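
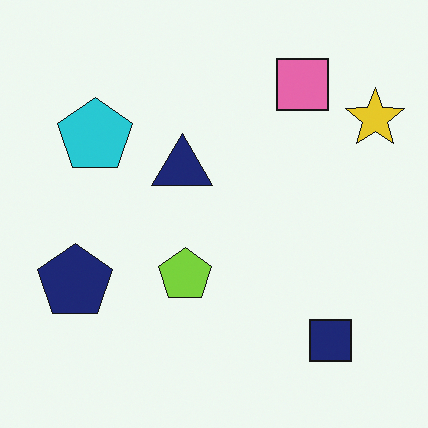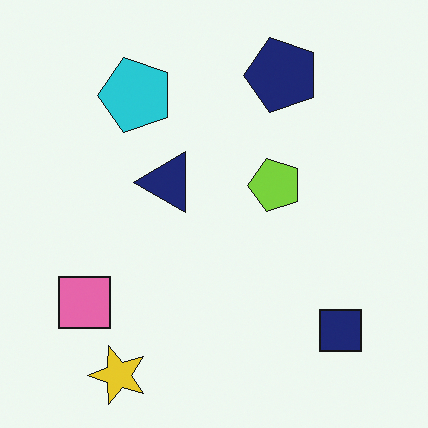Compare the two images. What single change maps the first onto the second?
Transposed (reflected across the top-left ↔ bottom-right diagonal).

Shapes have swapped their row and column positions — what was in the top-right is now in the bottom-left — a diagonal reflection.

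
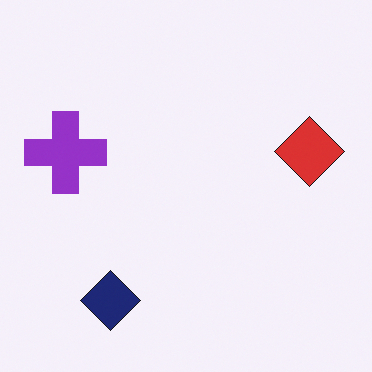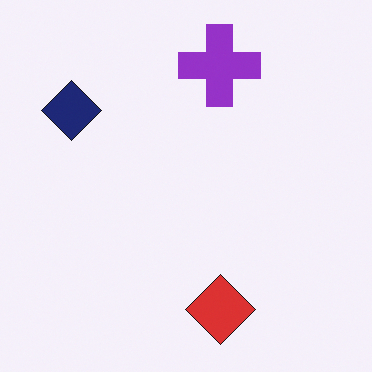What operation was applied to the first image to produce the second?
The second image is the first rotated 90° clockwise.

The navy diamond sits in the bottom-left of the first image and the top-left of the second — consistent with a whole-image 90° clockwise rotation.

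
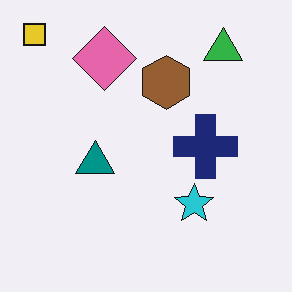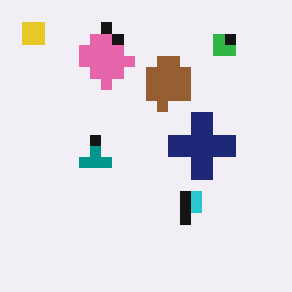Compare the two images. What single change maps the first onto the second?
The transformation is: heavily pixelated into large blocks.

Shapes are reduced to large square blocks; fine edges and outlines are lost — a downscale-then-upscale (mosaic) effect.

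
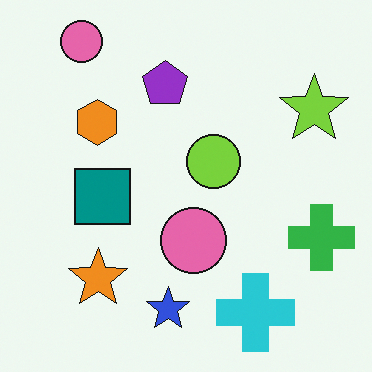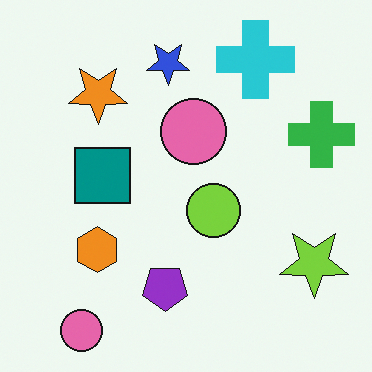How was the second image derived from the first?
This is the original image flipped vertically (top ↔ bottom).

The cyan cross is in the bottom-right of the first image and the top-right of the second — shapes on opposite sides of the horizontal midline have swapped in a mirror flip.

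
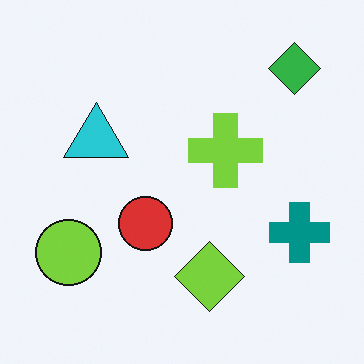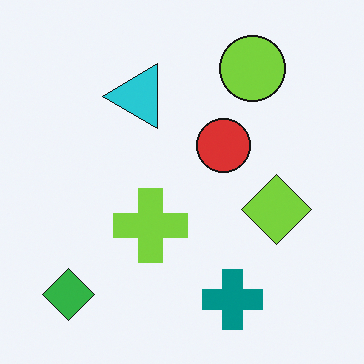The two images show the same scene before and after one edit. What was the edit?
Transposed (reflected across the top-left ↔ bottom-right diagonal).

Shapes have swapped their row and column positions — what was in the top-right is now in the bottom-left — a diagonal reflection.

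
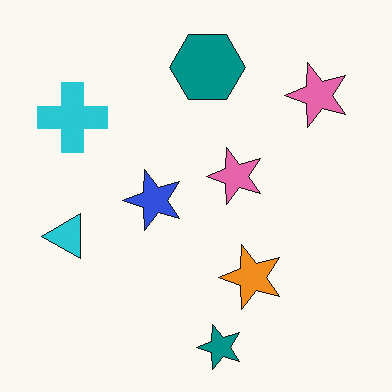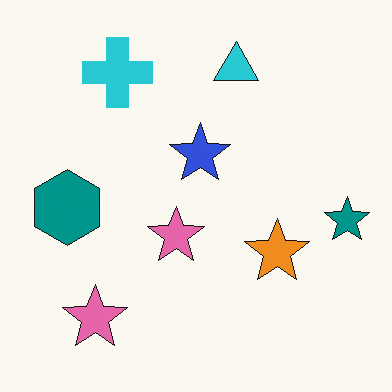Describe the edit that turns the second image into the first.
Transposed (reflected across the top-left ↔ bottom-right diagonal).

Shapes have swapped their row and column positions — what was in the top-right is now in the bottom-left — a diagonal reflection.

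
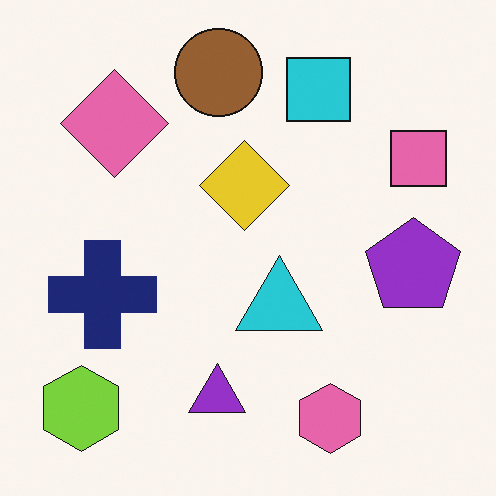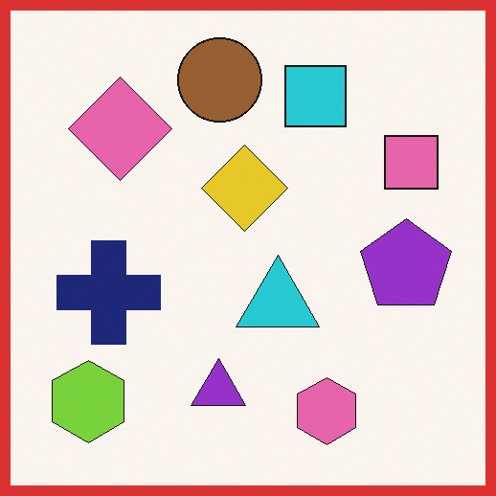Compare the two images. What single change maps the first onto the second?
The second image is the first framed with a red border.

A solid red frame runs around the edge of the second image, with the content slightly shrunk inside it.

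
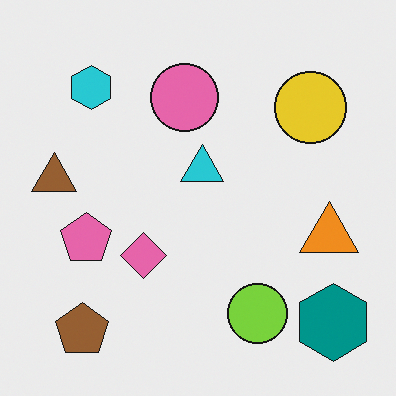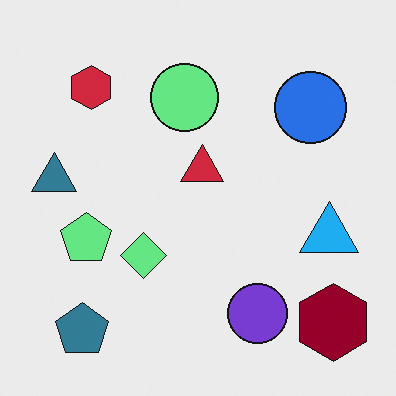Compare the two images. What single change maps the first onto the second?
It was hue-shifted by a large amount.

Every shape's color has rotated by the same amount around the hue wheel — a uniform hue shift.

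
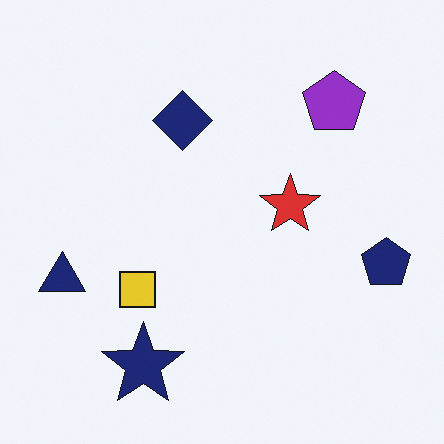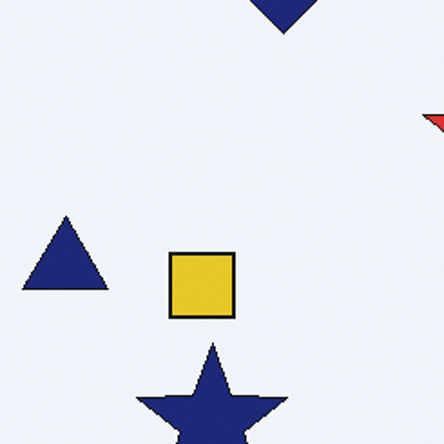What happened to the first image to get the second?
The image was cropped tightly and scaled back up.

The visible shapes are larger and the field of view is narrower; shapes near the original edges may be partly or wholly outside the frame — a crop-and-rescale.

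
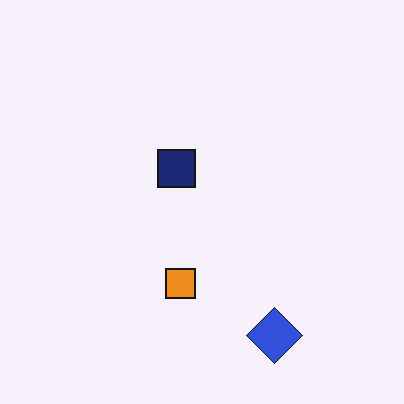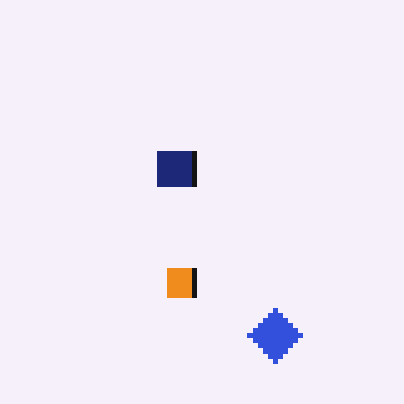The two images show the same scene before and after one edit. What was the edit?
This is the original image mildly pixelated.

Shapes are reduced to large square blocks; fine edges and outlines are lost — a downscale-then-upscale (mosaic) effect.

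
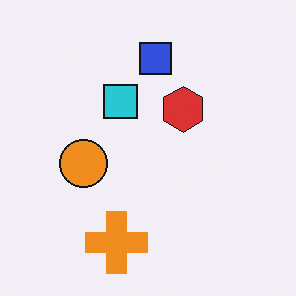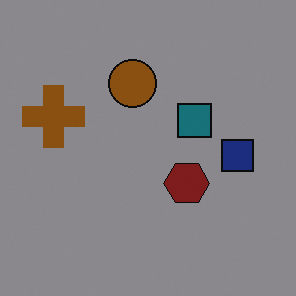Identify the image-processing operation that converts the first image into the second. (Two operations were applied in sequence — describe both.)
The transformation is: rotated 90° clockwise, then darkened a lot.

The orange cross sits in the bottom of the first image and the left of the second — consistent with a whole-image 90° clockwise rotation. Every pixel — background and shapes alike — is uniformly darkened.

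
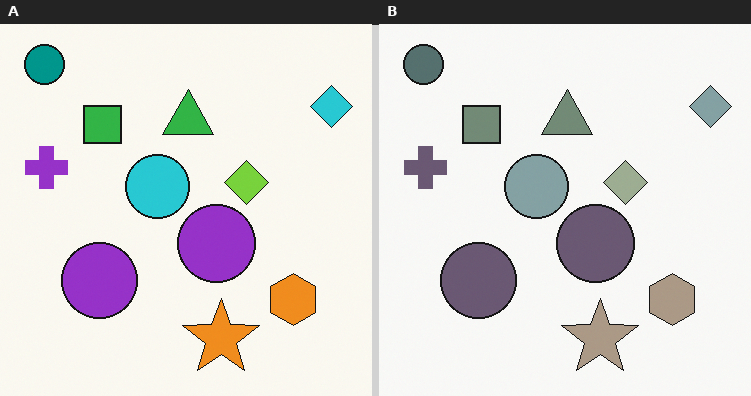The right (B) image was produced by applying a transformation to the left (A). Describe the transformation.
The transformation is: made much more muted (saturation change).

All colors are more muted and greyish — a global saturation change.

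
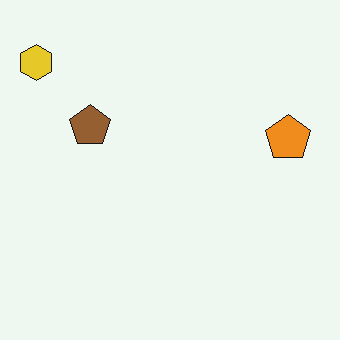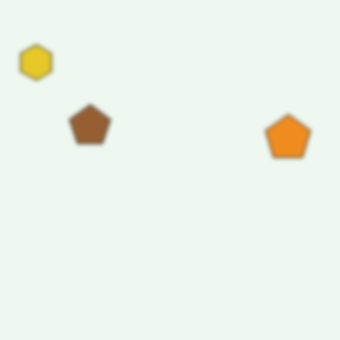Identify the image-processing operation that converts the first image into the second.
It was slightly softened.

Shape edges and outlines are uniformly softened across the whole image.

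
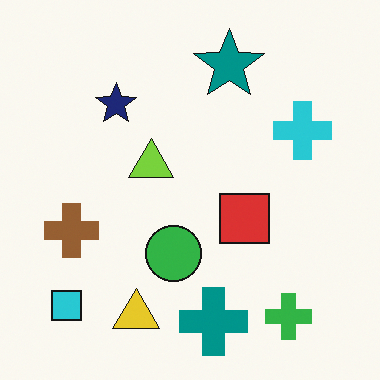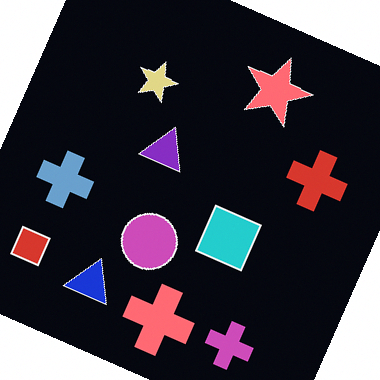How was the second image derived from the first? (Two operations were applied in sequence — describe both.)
It was rotated clockwise by a clearly visible amount, then color-inverted (negative).

Every shape is tilted by the same angle and the image corners show triangular fill wedges — a whole-image rotation by a non-right angle. The light background has become dark and every shape's color is its complement — a photographic negative.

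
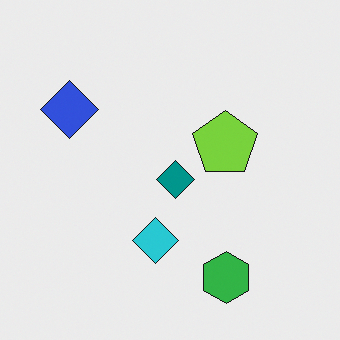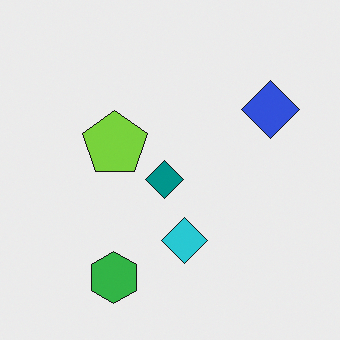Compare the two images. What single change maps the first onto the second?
This is the original image flipped horizontally (left ↔ right).

The blue diamond is in the top-left of the first image and the top-right of the second — shapes on opposite sides of the vertical midline have swapped in a mirror flip.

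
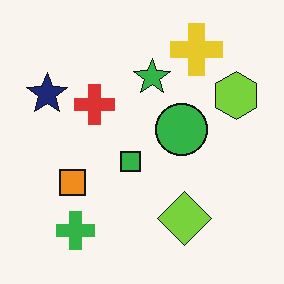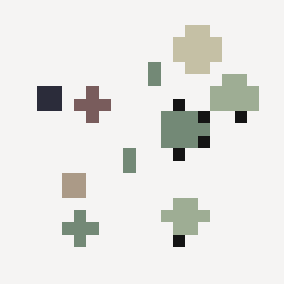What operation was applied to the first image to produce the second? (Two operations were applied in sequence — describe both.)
The transformation is: coarsely pixelated, then heavily desaturated.

Shapes are reduced to large square blocks; fine edges and outlines are lost — a downscale-then-upscale (mosaic) effect. All colors are more muted and greyish — a global saturation change.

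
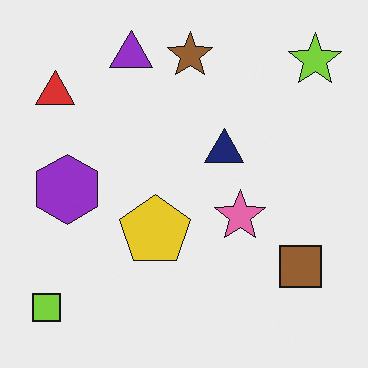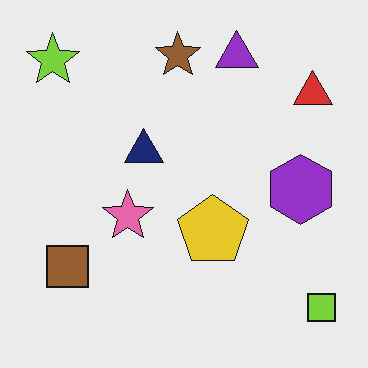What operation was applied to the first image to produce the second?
The image was flipped horizontally (left ↔ right).

The lime square is in the bottom-left of the first image and the bottom-right of the second — shapes on opposite sides of the vertical midline have swapped in a mirror flip.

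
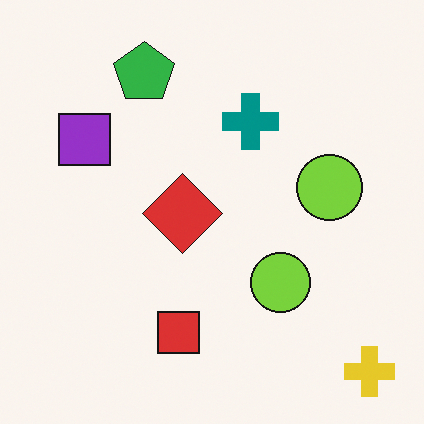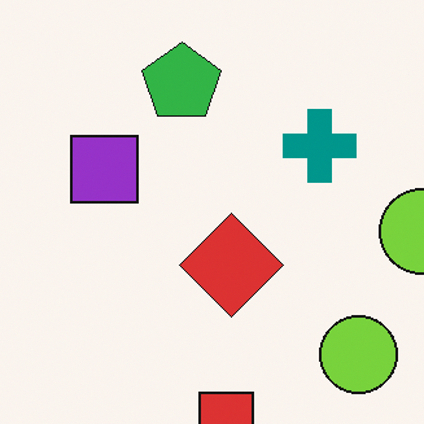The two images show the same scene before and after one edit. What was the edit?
The transformation is: cropped to a modestly smaller region and rescaled.

The visible shapes are larger and the field of view is narrower; shapes near the original edges may be partly or wholly outside the frame — a crop-and-rescale.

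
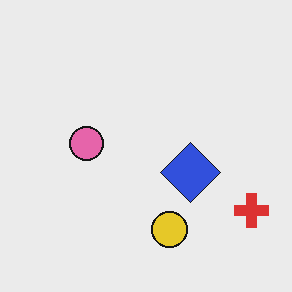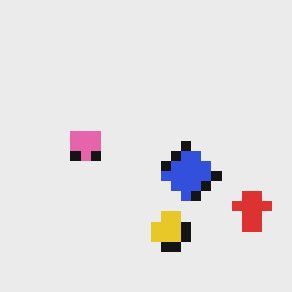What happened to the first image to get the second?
Coarsely pixelated.

Shapes are reduced to large square blocks; fine edges and outlines are lost — a downscale-then-upscale (mosaic) effect.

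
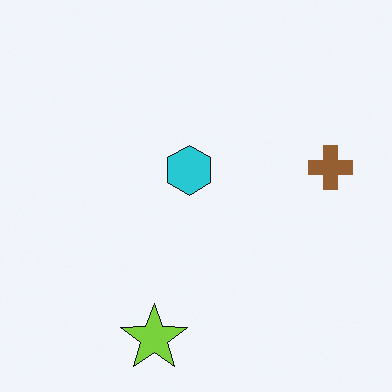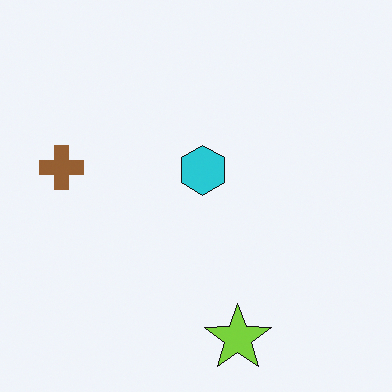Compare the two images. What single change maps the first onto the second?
The transformation is: flipped horizontally (left ↔ right).

The brown cross is in the right of the first image and the left of the second — shapes on opposite sides of the vertical midline have swapped in a mirror flip.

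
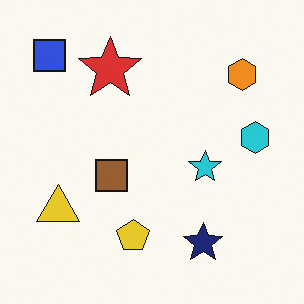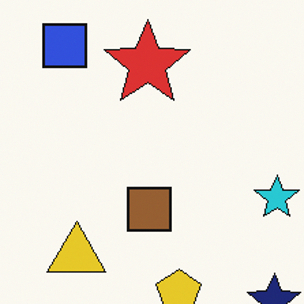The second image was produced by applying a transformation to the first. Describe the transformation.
The image was cropped to a modestly smaller region and rescaled.

The visible shapes are larger and the field of view is narrower; shapes near the original edges may be partly or wholly outside the frame — a crop-and-rescale.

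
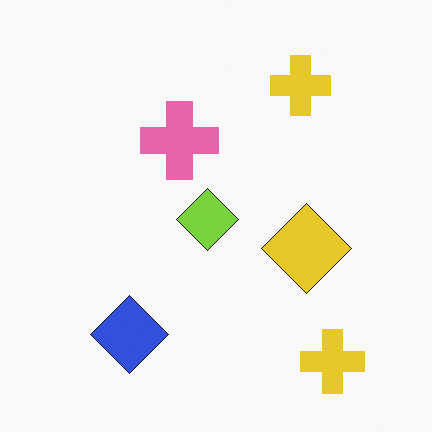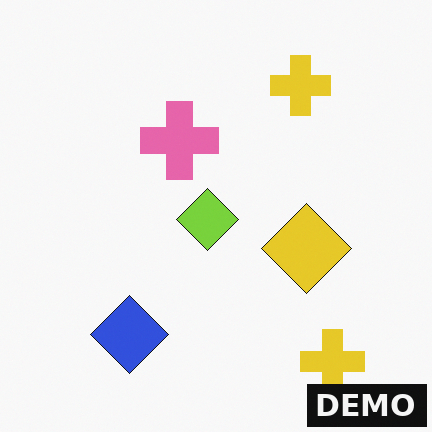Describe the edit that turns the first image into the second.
This is the original image watermarked with the text "DEMO" in the lower-right corner.

A dark label reading "DEMO" appears in the lower-right corner.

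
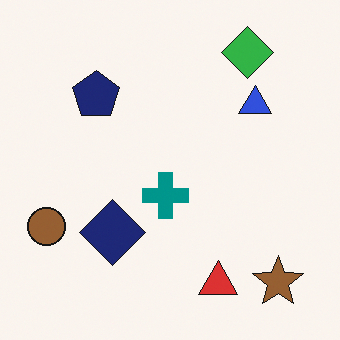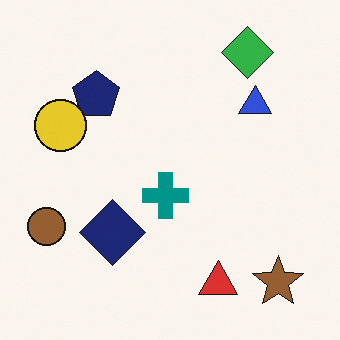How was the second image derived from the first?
The second image is the first overlaid with an additional yellow circle.

A yellow circle appears in the second image that is absent from the first.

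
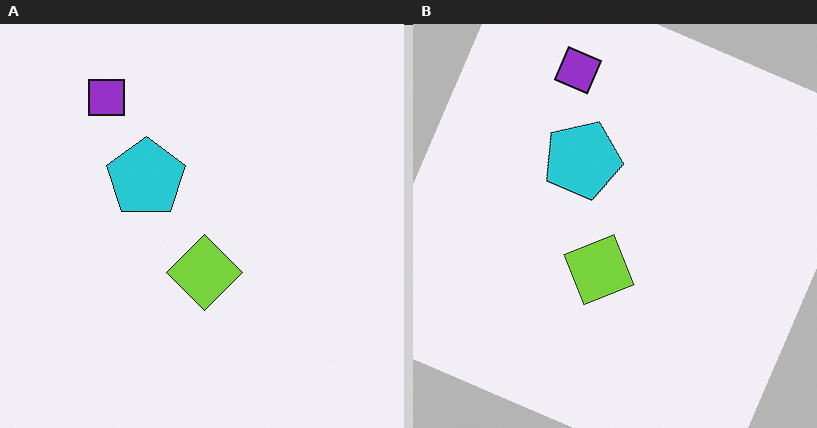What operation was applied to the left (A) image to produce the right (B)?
The transformation is: rotated clockwise by a clearly visible amount.

Every shape is tilted by the same angle and the image corners show triangular fill wedges — a whole-image rotation by a non-right angle.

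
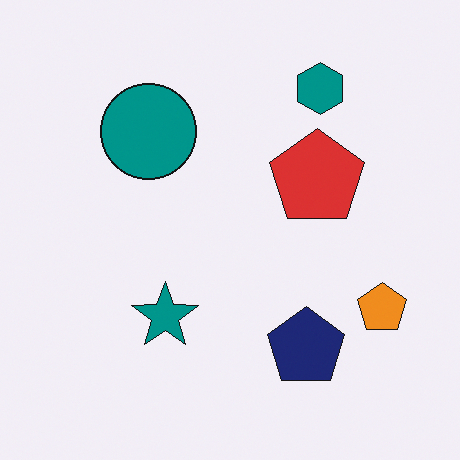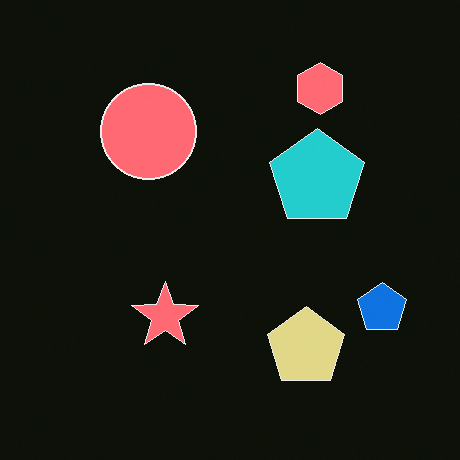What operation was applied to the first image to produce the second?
It was color-inverted (negative).

The light background has become dark and every shape's color is its complement — a photographic negative.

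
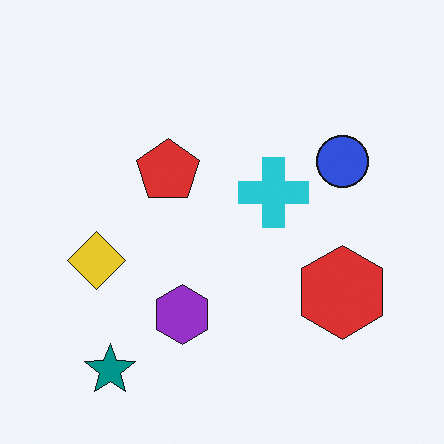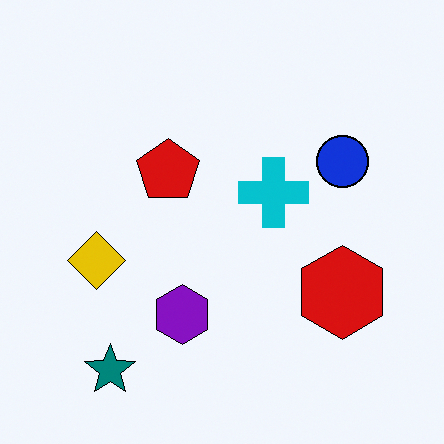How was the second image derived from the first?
Given slightly increased contrast.

Tones are pushed away from mid-grey across the whole image — a global contrast change.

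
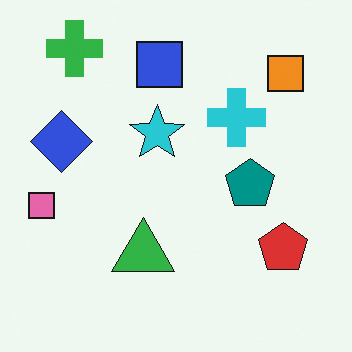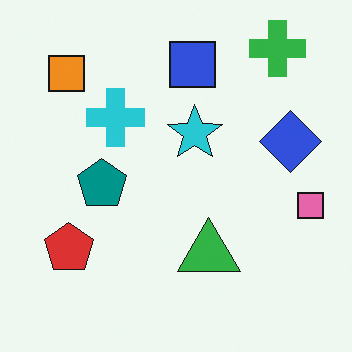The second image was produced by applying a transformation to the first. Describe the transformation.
The transformation is: flipped horizontally (left ↔ right).

The pink square is in the left of the first image and the right of the second — shapes on opposite sides of the vertical midline have swapped in a mirror flip.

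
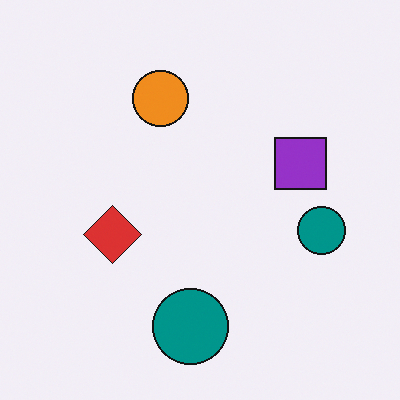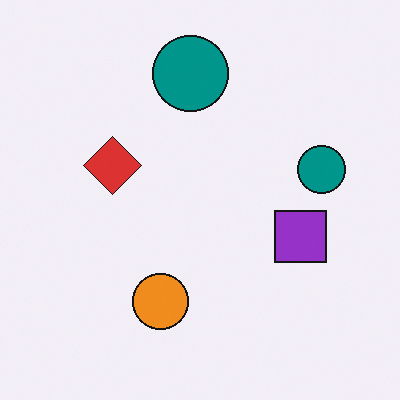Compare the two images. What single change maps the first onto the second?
The image was flipped vertically (top ↔ bottom).

The orange circle is in the top of the first image and the bottom of the second — shapes on opposite sides of the horizontal midline have swapped in a mirror flip.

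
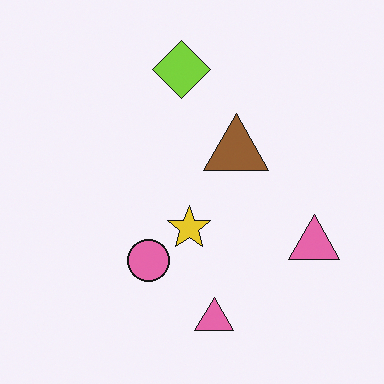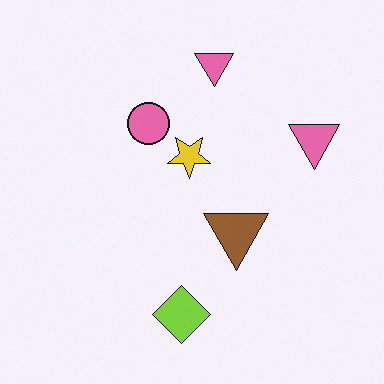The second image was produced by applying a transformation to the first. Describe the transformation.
This is the original image flipped vertically (top ↔ bottom).

The lime diamond is in the top of the first image and the bottom of the second — shapes on opposite sides of the horizontal midline have swapped in a mirror flip.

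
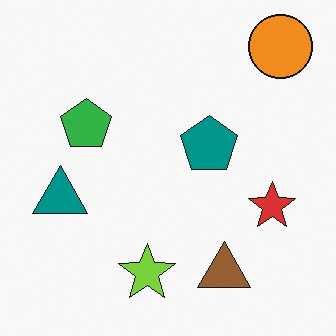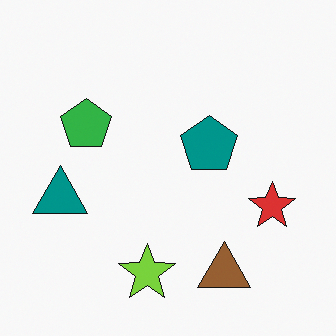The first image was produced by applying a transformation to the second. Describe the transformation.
The first image is the second overlaid with an additional orange circle.

An orange circle appears in the first image that is absent from the second.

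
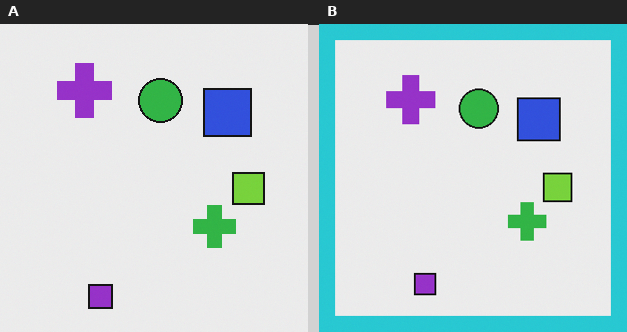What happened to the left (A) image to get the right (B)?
It was framed with a cyan border.

A solid cyan frame runs around the edge of the right (B) image, with the content slightly shrunk inside it.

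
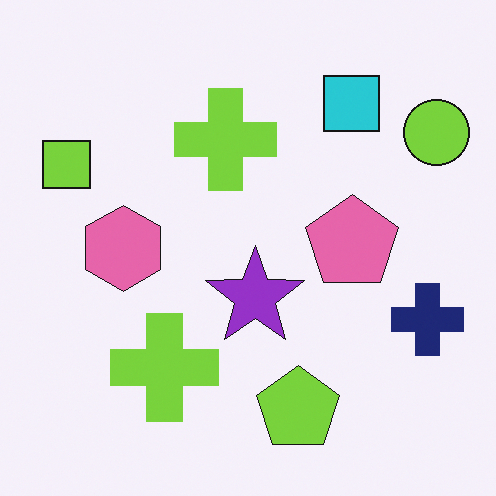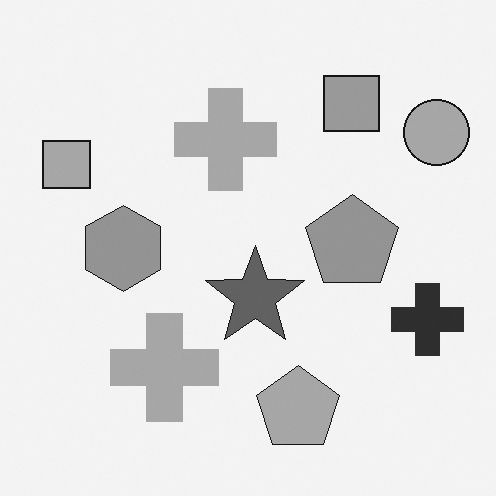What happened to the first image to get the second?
The second image is the first converted to grayscale.

All color is removed — every shape is now a shade of grey.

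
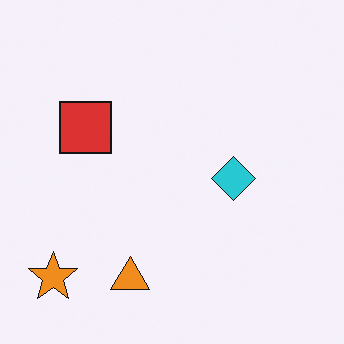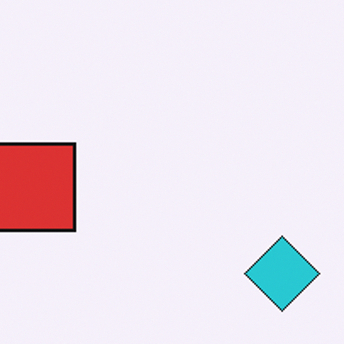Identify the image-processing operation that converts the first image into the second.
It was cropped to a noticeably smaller region and rescaled.

The visible shapes are larger and the field of view is narrower; shapes near the original edges may be partly or wholly outside the frame — a crop-and-rescale.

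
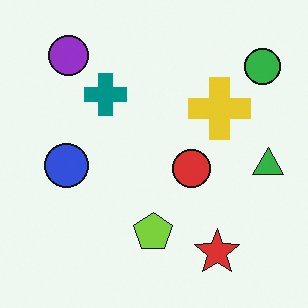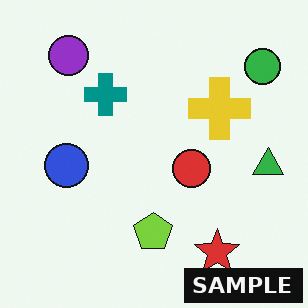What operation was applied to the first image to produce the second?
The second image is the first watermarked with the text "SAMPLE" in the lower-right corner.

A dark label reading "SAMPLE" appears in the lower-right corner.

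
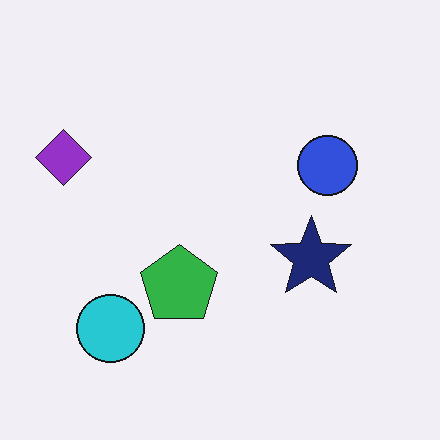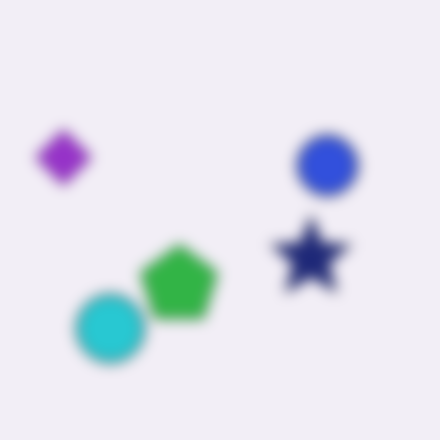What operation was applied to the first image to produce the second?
Strongly gaussian-blurred.

Shape edges and outlines are uniformly softened across the whole image.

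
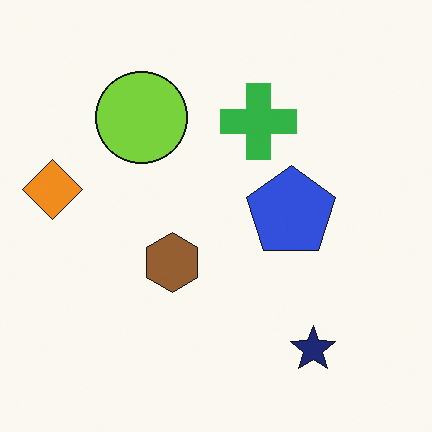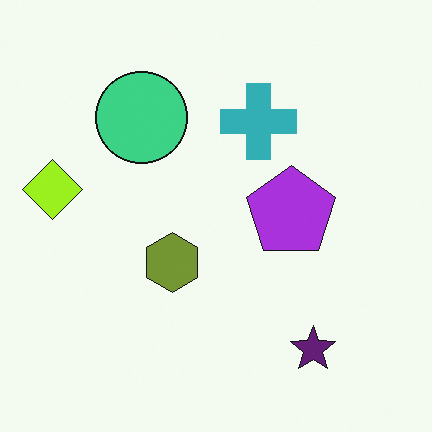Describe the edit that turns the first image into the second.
It was hue-shifted slightly.

Every shape's color has rotated by the same amount around the hue wheel — a uniform hue shift.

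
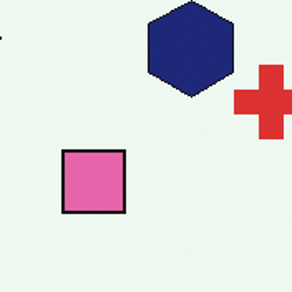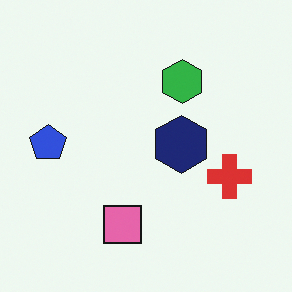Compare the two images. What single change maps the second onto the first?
The transformation is: cropped tightly and scaled back up.

The visible shapes are larger and the field of view is narrower; shapes near the original edges may be partly or wholly outside the frame — a crop-and-rescale.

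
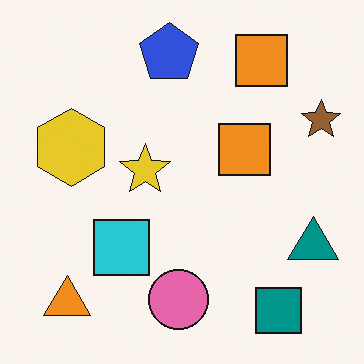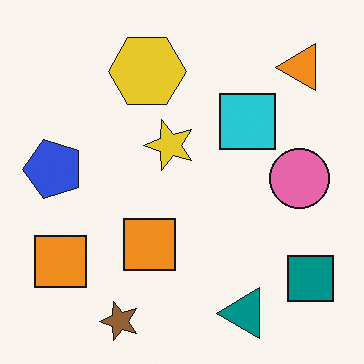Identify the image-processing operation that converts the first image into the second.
The image was transposed (reflected across the top-left ↔ bottom-right diagonal).

Shapes have swapped their row and column positions — what was in the top-right is now in the bottom-left — a diagonal reflection.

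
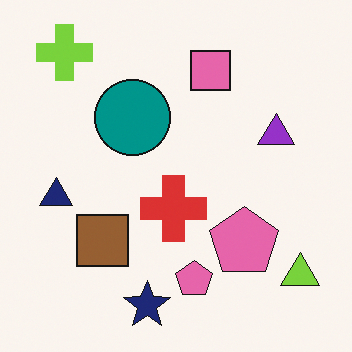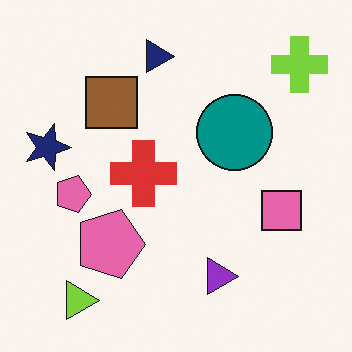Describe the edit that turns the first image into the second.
The second image is the first rotated 90° clockwise.

The lime cross sits in the top-left of the first image and the top-right of the second — consistent with a whole-image 90° clockwise rotation.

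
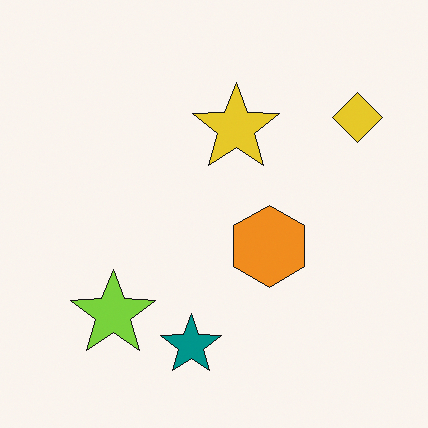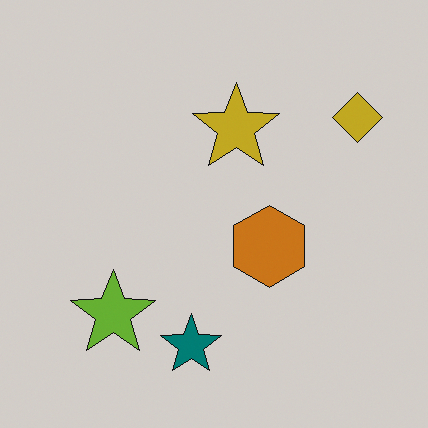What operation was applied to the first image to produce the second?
This is the original image darkened a little.

Every pixel — background and shapes alike — is uniformly darkened.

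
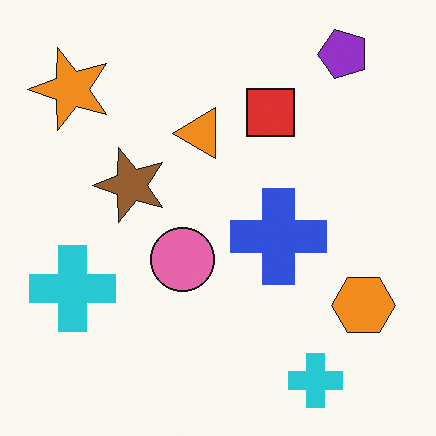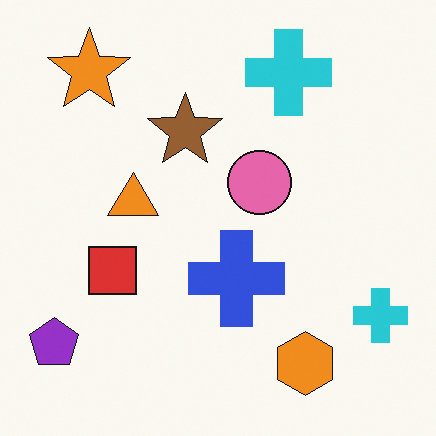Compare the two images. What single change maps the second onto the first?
It was transposed (reflected across the top-left ↔ bottom-right diagonal).

Shapes have swapped their row and column positions — what was in the top-right is now in the bottom-left — a diagonal reflection.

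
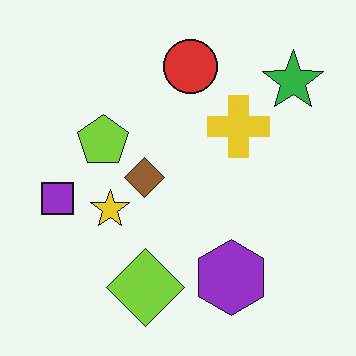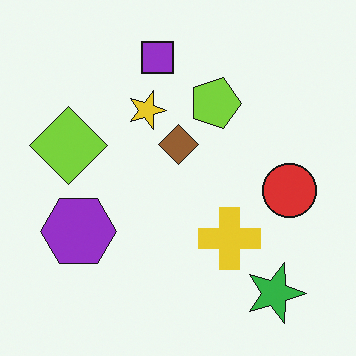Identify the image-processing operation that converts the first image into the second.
It was rotated 90° clockwise.

The green star sits in the top-right of the first image and the bottom-right of the second — consistent with a whole-image 90° clockwise rotation.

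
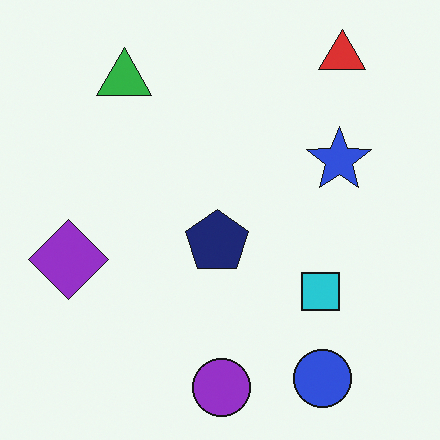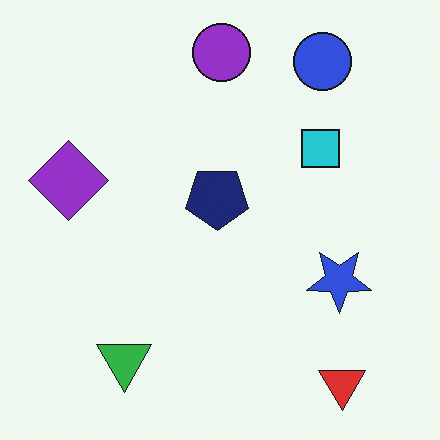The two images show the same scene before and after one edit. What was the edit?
This is the original image flipped vertically (top ↔ bottom).

The purple circle is in the bottom of the first image and the top of the second — shapes on opposite sides of the horizontal midline have swapped in a mirror flip.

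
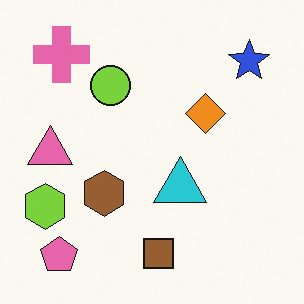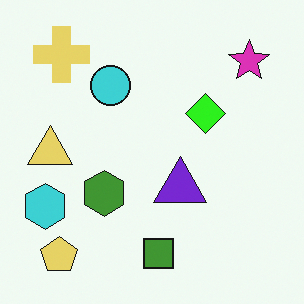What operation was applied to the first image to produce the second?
Hue-shifted by a moderate amount.

Every shape's color has rotated by the same amount around the hue wheel — a uniform hue shift.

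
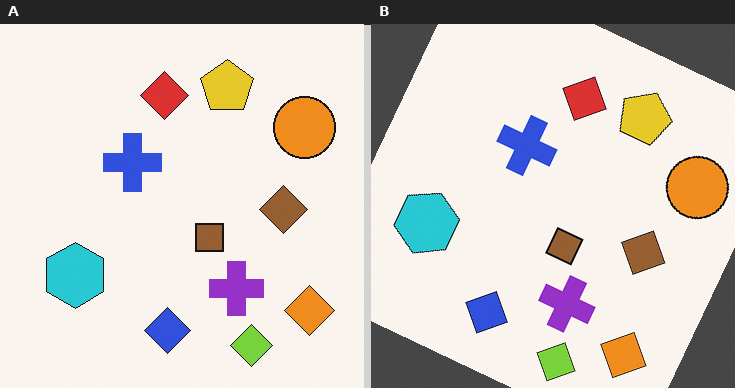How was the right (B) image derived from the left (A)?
This is the original image rotated clockwise by a moderate amount.

Every shape is tilted by the same angle and the image corners show triangular fill wedges — a whole-image rotation by a non-right angle.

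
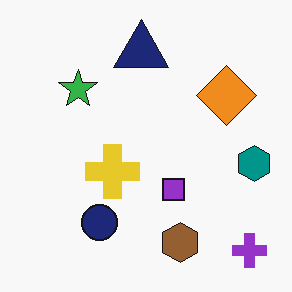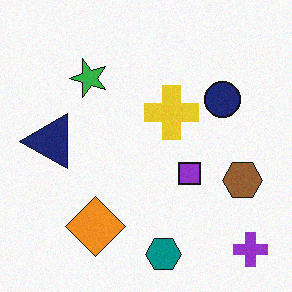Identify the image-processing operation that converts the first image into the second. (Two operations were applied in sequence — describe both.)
This is the original image transposed (reflected across the top-left ↔ bottom-right diagonal), then degraded with subtle gaussian noise.

Shapes have swapped their row and column positions — what was in the top-right is now in the bottom-left — a diagonal reflection. Random speckle covers the whole image, including the flat background.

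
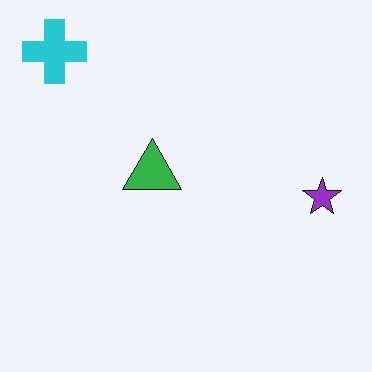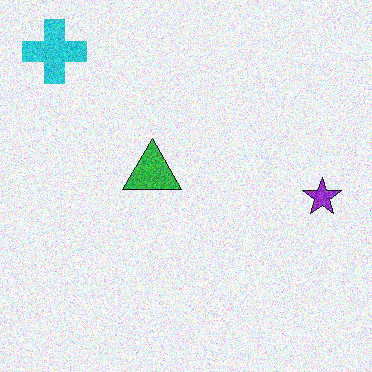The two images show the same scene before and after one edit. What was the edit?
This is the original image degraded with moderate additive noise.

Random speckle covers the whole image, including the flat background.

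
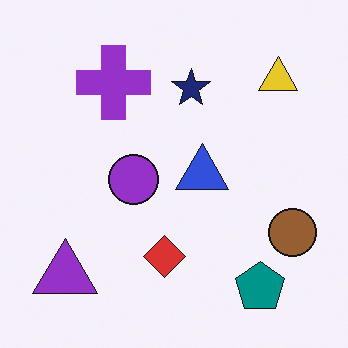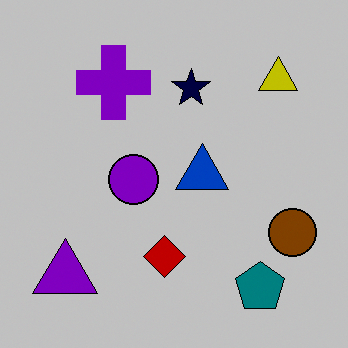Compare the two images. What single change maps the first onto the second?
It was heavily posterized to just a handful of flat colors.

Each flat color has snapped to a coarser quantized level — most visibly, the near-white background has dropped to a flat grey.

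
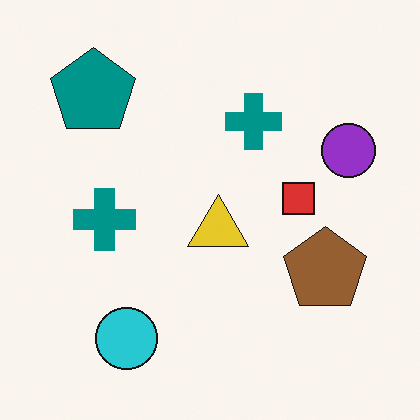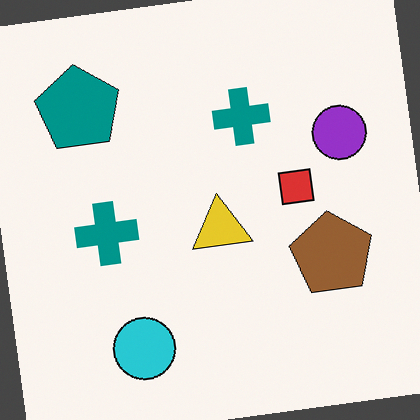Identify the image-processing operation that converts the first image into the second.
Rotated counter-clockwise by a slight angle.

Every shape is tilted by the same angle and the image corners show triangular fill wedges — a whole-image rotation by a non-right angle.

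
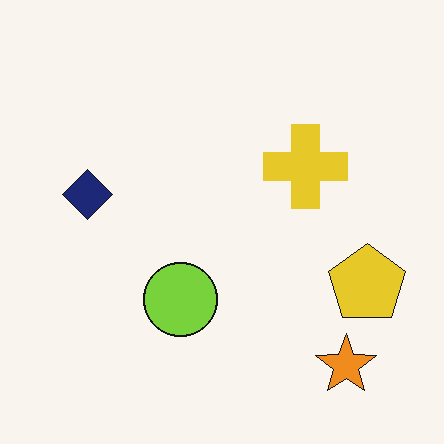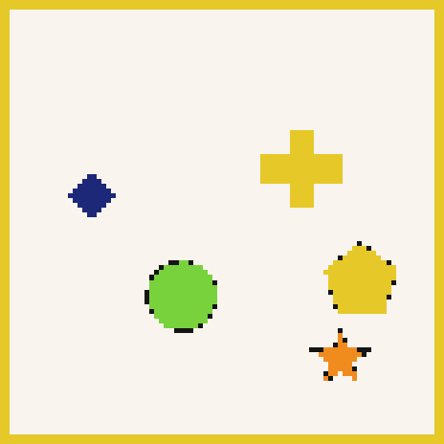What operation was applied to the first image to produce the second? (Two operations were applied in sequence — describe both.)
The transformation is: mildly pixelated, then framed with a yellow border.

Shapes are reduced to large square blocks; fine edges and outlines are lost — a downscale-then-upscale (mosaic) effect. A solid yellow frame runs around the edge of the second image, with the content slightly shrunk inside it.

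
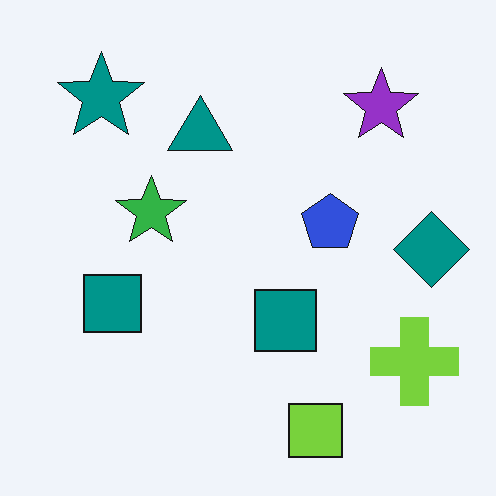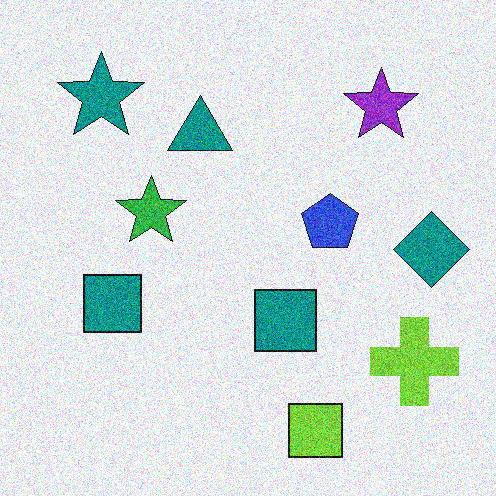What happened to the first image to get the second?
The image was degraded with heavy additive noise.

Random speckle covers the whole image, including the flat background.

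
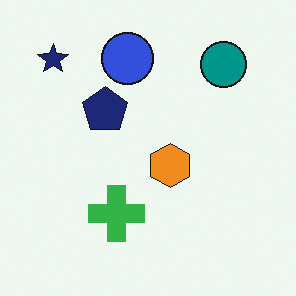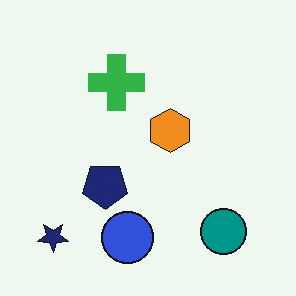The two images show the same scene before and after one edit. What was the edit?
Flipped vertically (top ↔ bottom).

The blue circle is in the top of the first image and the bottom of the second — shapes on opposite sides of the horizontal midline have swapped in a mirror flip.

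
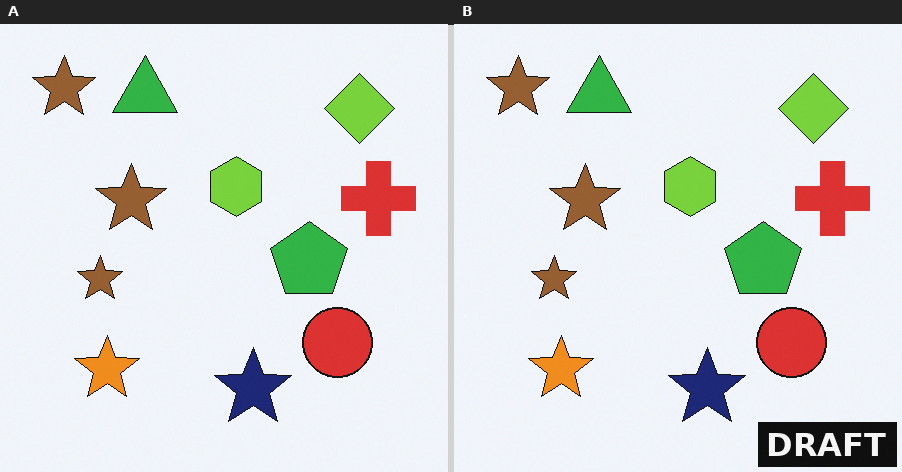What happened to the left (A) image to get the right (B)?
The right (B) image is the left (A) watermarked with the text "DRAFT" in the lower-right corner.

A dark label reading "DRAFT" appears in the lower-right corner.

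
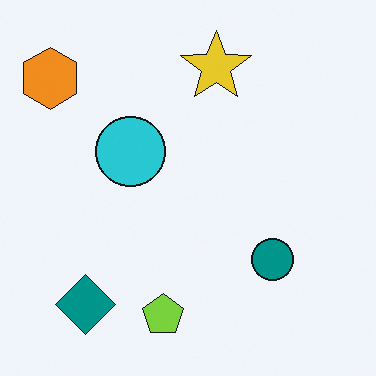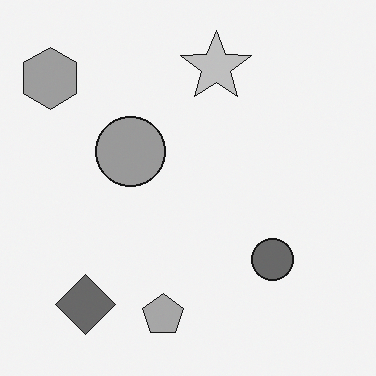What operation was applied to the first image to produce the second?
Converted to grayscale.

All color is removed — every shape is now a shade of grey.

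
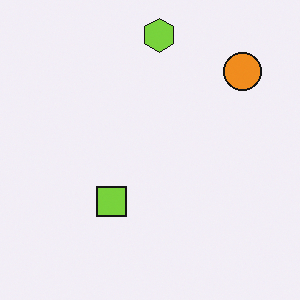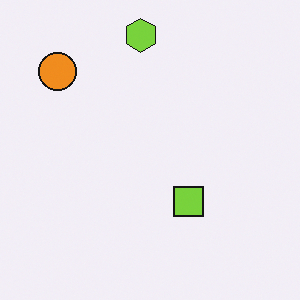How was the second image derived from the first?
This is the original image flipped horizontally (left ↔ right).

The orange circle is in the top-right of the first image and the top-left of the second — shapes on opposite sides of the vertical midline have swapped in a mirror flip.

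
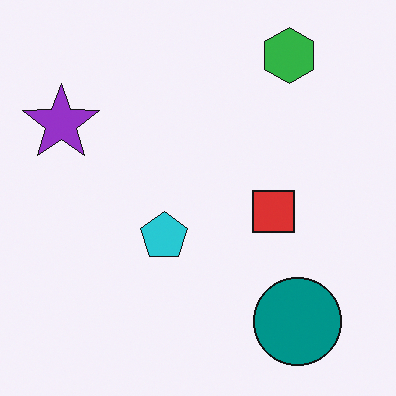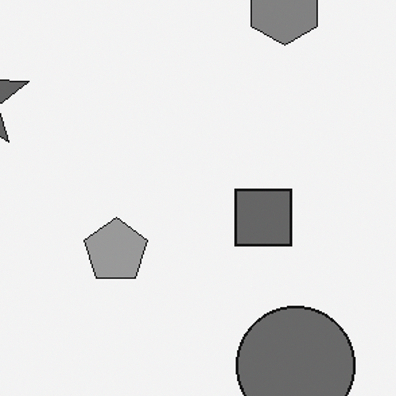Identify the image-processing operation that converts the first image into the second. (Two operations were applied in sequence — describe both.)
The transformation is: cropped to a modestly smaller region and rescaled, then converted to grayscale.

The visible shapes are larger and the field of view is narrower; shapes near the original edges may be partly or wholly outside the frame — a crop-and-rescale. All color is removed — every shape is now a shade of grey.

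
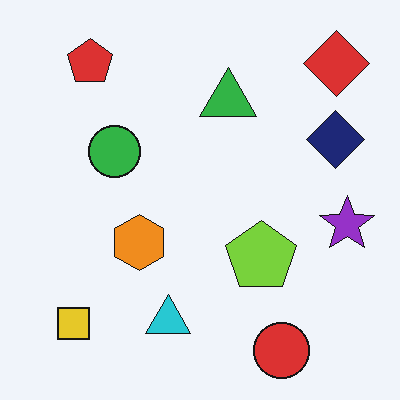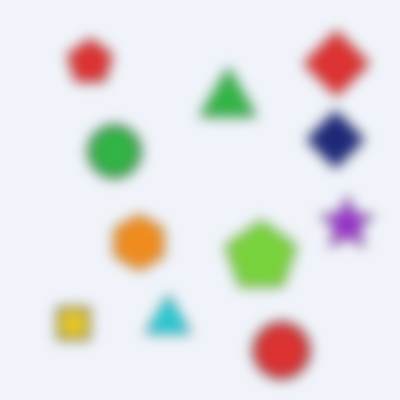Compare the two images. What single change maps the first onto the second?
The second image is the first strongly gaussian-blurred.

Shape edges and outlines are uniformly softened across the whole image.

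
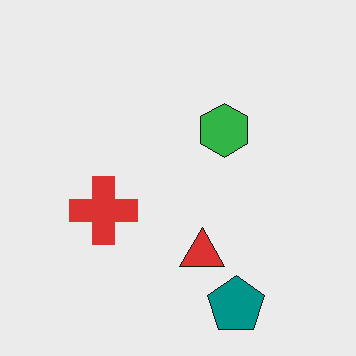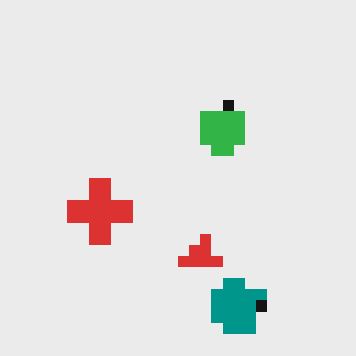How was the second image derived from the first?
This is the original image heavily pixelated into large blocks.

Shapes are reduced to large square blocks; fine edges and outlines are lost — a downscale-then-upscale (mosaic) effect.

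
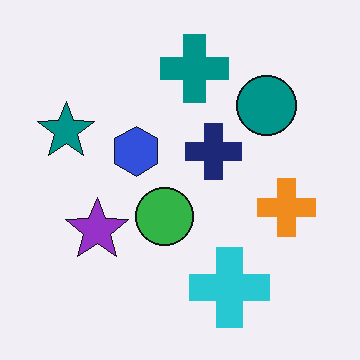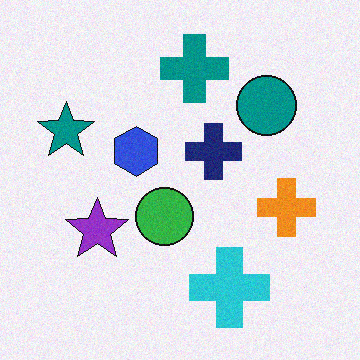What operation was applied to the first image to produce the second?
This is the original image degraded with light additive noise.

Random speckle covers the whole image, including the flat background.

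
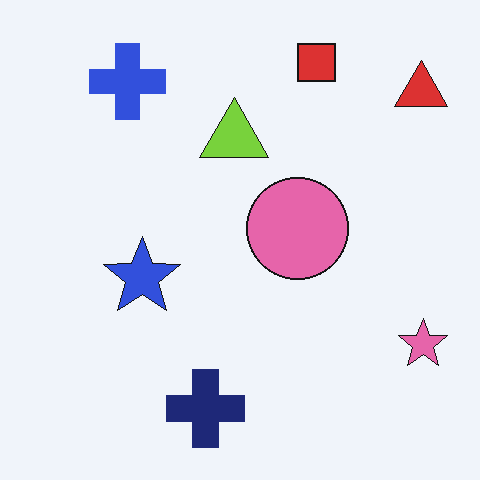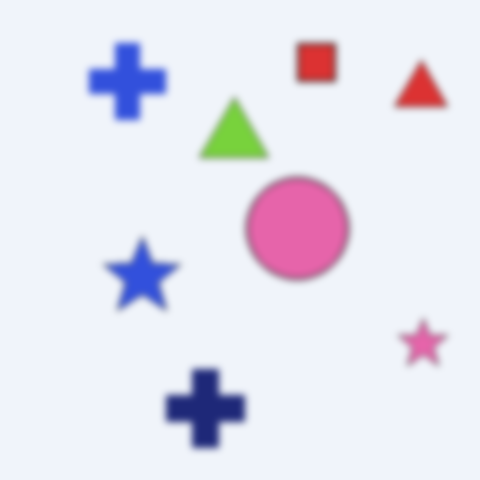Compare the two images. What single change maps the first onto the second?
This is the original image noticeably gaussian-blurred.

Shape edges and outlines are uniformly softened across the whole image.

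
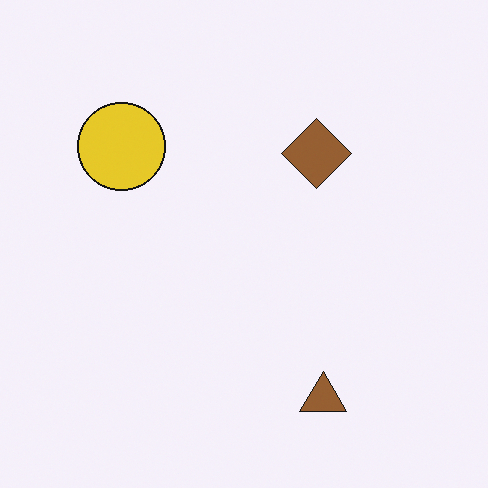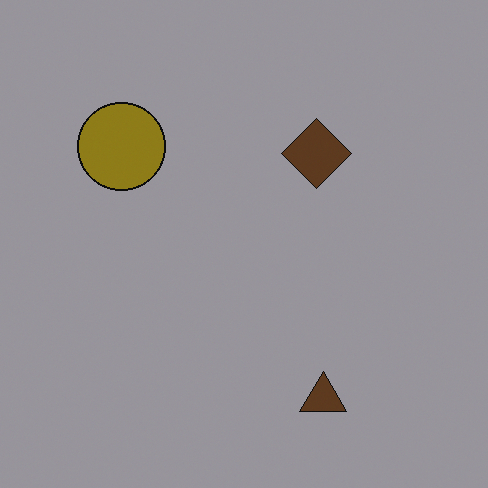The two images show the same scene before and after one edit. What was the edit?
The second image is the first substantially darkened.

Every pixel — background and shapes alike — is uniformly darkened.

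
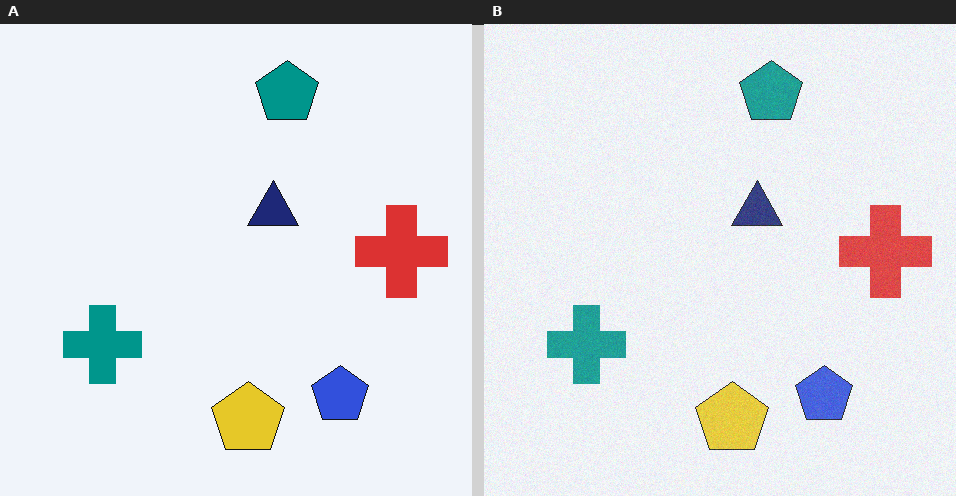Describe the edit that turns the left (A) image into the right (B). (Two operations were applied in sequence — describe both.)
Degraded with a light layer of grain, then given slightly reduced contrast.

Random speckle covers the whole image, including the flat background. Tones are pushed toward mid-grey across the whole image — a global contrast change.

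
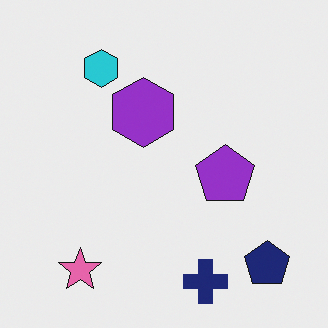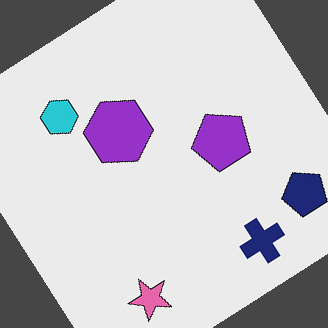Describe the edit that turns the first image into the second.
It was rotated counter-clockwise by a large amount — several tens of degrees.

Every shape is tilted by the same angle and the image corners show triangular fill wedges — a whole-image rotation by a non-right angle.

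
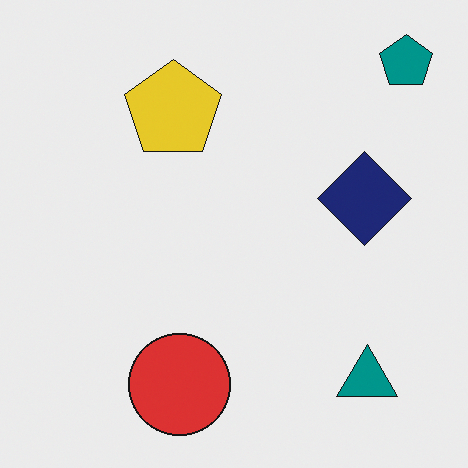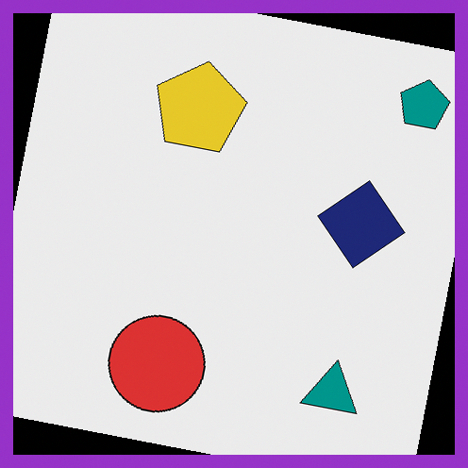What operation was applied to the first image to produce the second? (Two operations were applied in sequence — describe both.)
The image was rotated clockwise by a slight angle, then framed with a purple border.

Every shape is tilted by the same angle and the image corners show triangular fill wedges — a whole-image rotation by a non-right angle. A solid purple frame runs around the edge of the second image, with the content slightly shrunk inside it.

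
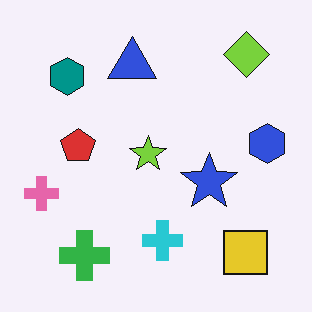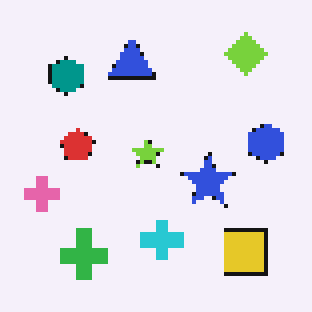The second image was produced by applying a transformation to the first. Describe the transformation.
The transformation is: lightly pixelated (a mild mosaic effect).

Shapes are reduced to large square blocks; fine edges and outlines are lost — a downscale-then-upscale (mosaic) effect.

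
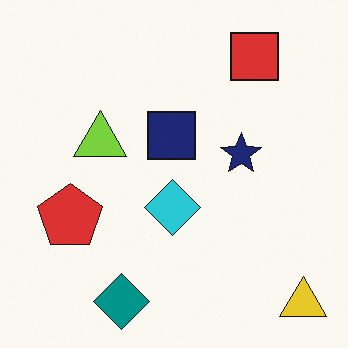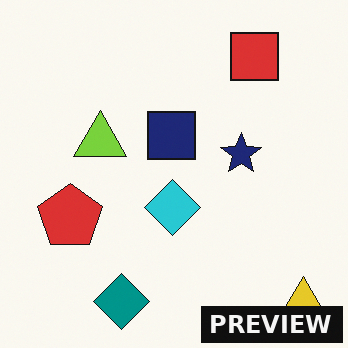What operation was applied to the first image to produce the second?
This is the original image watermarked with the text "PREVIEW" in the lower-right corner.

A dark label reading "PREVIEW" appears in the lower-right corner.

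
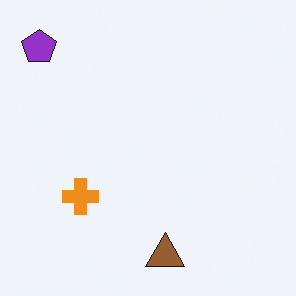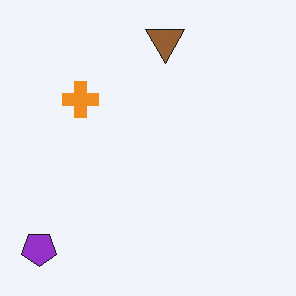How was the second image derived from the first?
The transformation is: flipped vertically (top ↔ bottom).

The brown triangle is in the bottom of the first image and the top of the second — shapes on opposite sides of the horizontal midline have swapped in a mirror flip.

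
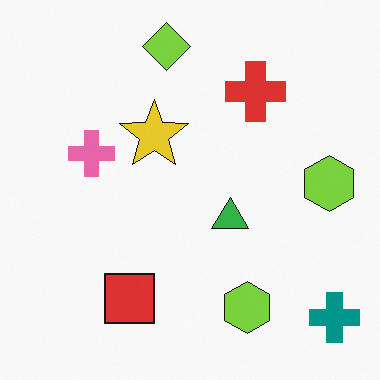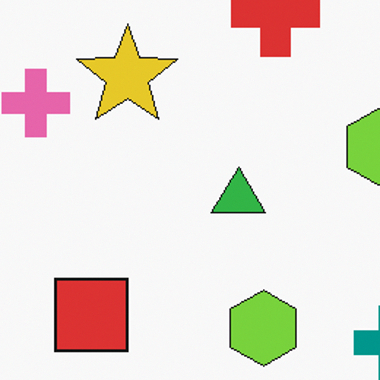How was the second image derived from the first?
It was cropped to a modestly smaller region and rescaled.

The visible shapes are larger and the field of view is narrower; shapes near the original edges may be partly or wholly outside the frame — a crop-and-rescale.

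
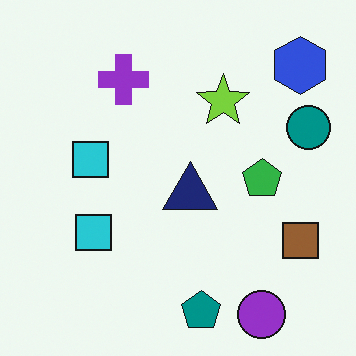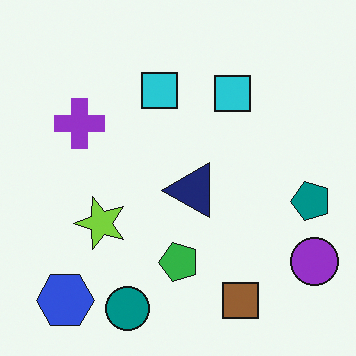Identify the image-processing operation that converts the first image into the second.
This is the original image transposed (reflected across the top-left ↔ bottom-right diagonal).

Shapes have swapped their row and column positions — what was in the top-right is now in the bottom-left — a diagonal reflection.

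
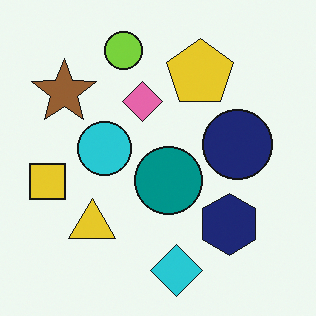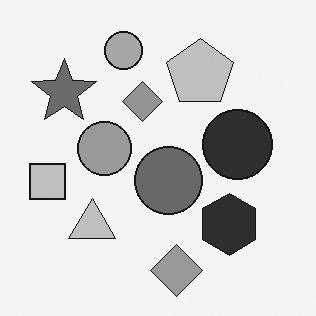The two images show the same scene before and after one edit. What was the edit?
Converted to grayscale.

All color is removed — every shape is now a shade of grey.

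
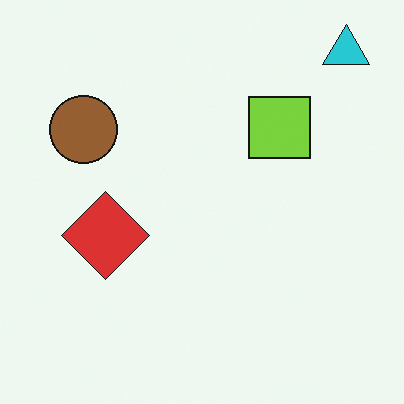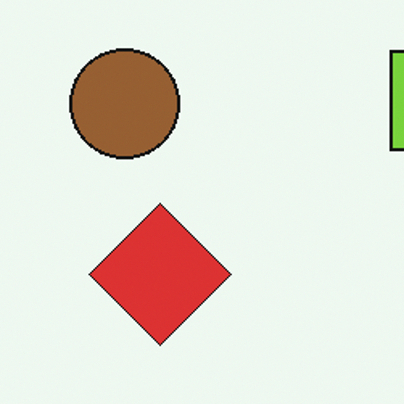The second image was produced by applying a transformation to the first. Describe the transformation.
The image was cropped to a modestly smaller region and rescaled.

The visible shapes are larger and the field of view is narrower; shapes near the original edges may be partly or wholly outside the frame — a crop-and-rescale.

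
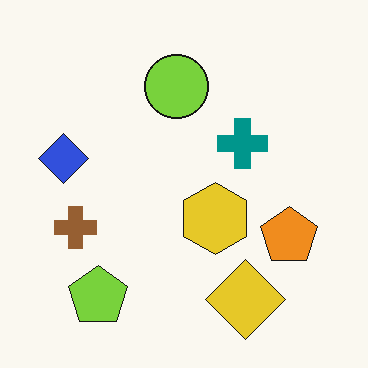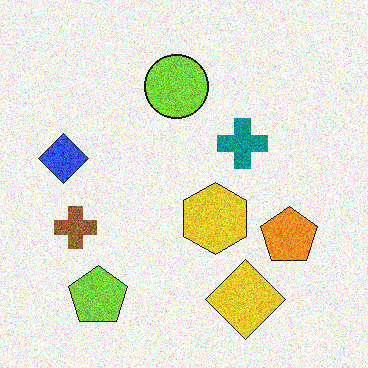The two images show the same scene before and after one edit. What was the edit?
The second image is the first degraded with moderate additive noise.

Random speckle covers the whole image, including the flat background.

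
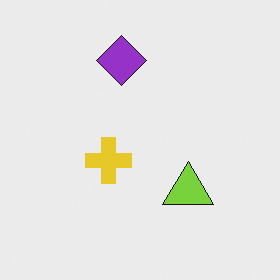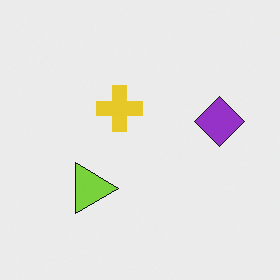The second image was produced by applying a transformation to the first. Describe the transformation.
Rotated 90° clockwise.

The purple diamond sits in the top of the first image and the right of the second — consistent with a whole-image 90° clockwise rotation.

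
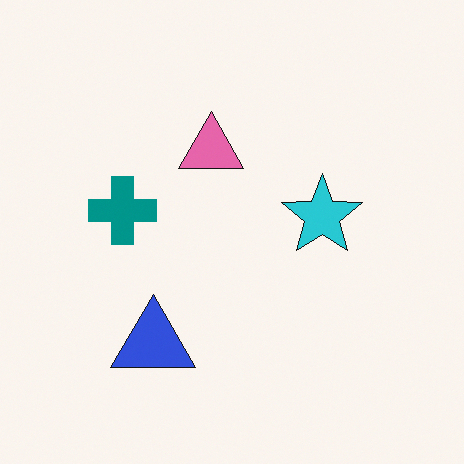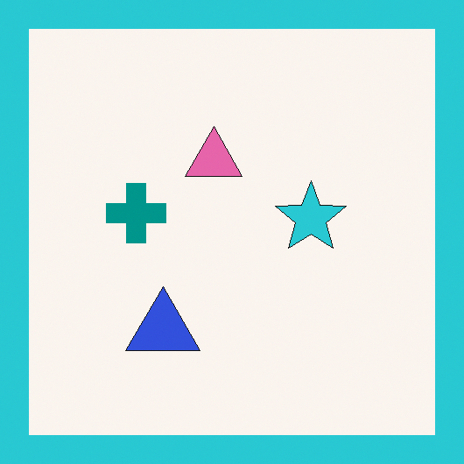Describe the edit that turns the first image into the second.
Framed with a cyan border.

A solid cyan frame runs around the edge of the second image, with the content slightly shrunk inside it.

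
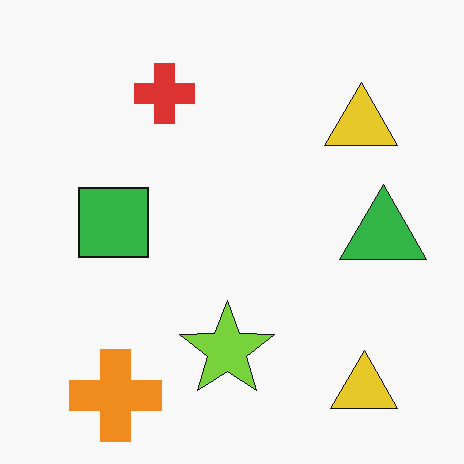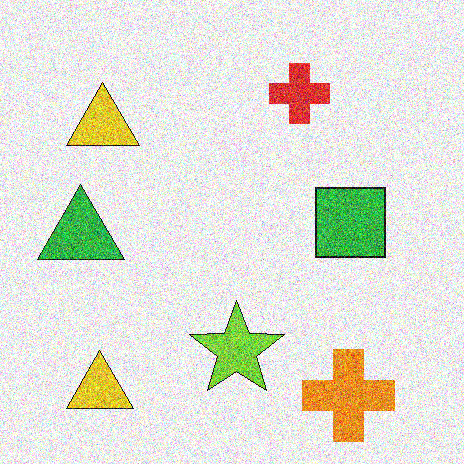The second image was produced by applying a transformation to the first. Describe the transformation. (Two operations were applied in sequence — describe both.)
Flipped horizontally (left ↔ right), then degraded with heavy additive noise.

The green triangle is in the right of the first image and the left of the second — shapes on opposite sides of the vertical midline have swapped in a mirror flip. Random speckle covers the whole image, including the flat background.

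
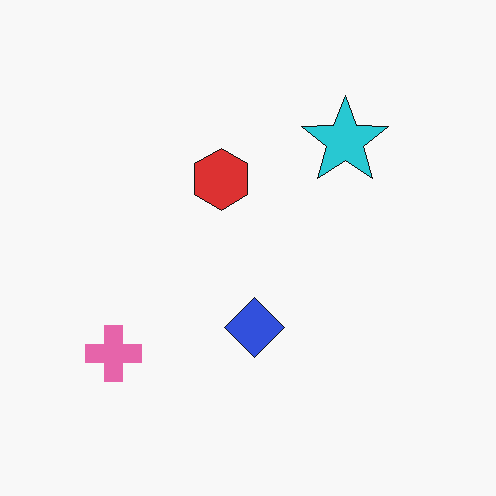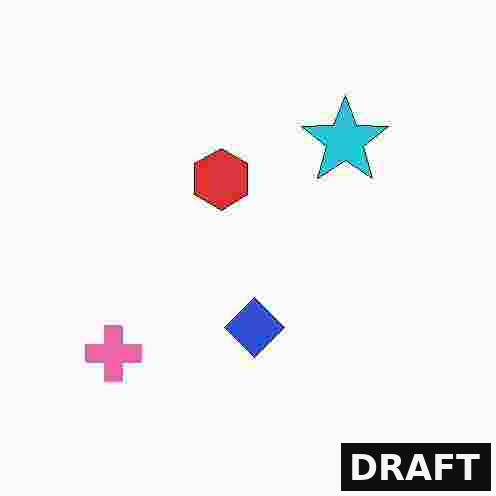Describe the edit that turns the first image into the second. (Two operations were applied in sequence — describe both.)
The transformation is: heavily JPEG-compressed with obvious blocking artifacts, then watermarked with the text "DRAFT" in the lower-right corner.

Blocky 8×8 compression artifacts appear around shape edges and the flat background shows ringing — characteristic JPEG degradation. A dark label reading "DRAFT" appears in the lower-right corner.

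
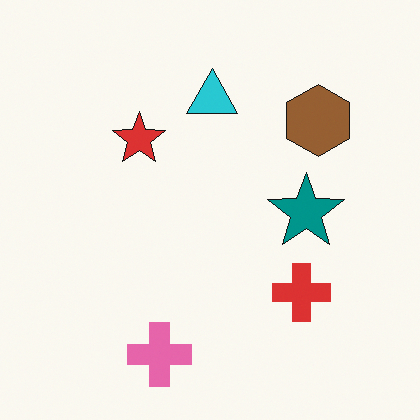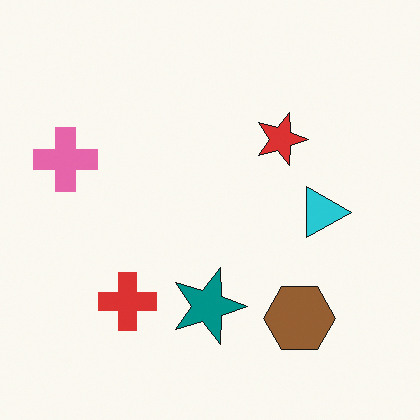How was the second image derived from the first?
This is the original image rotated 90° clockwise.

The pink cross sits in the bottom of the first image and the left of the second — consistent with a whole-image 90° clockwise rotation.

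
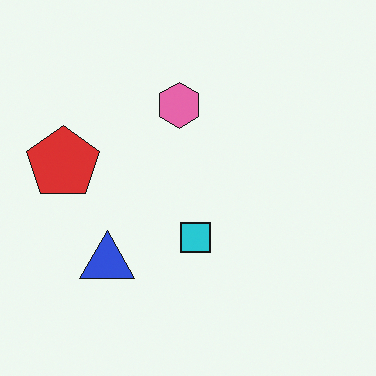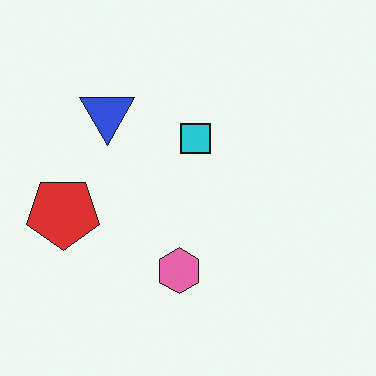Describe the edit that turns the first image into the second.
Flipped vertically (top ↔ bottom).

The pink hexagon is in the top of the first image and the bottom of the second — shapes on opposite sides of the horizontal midline have swapped in a mirror flip.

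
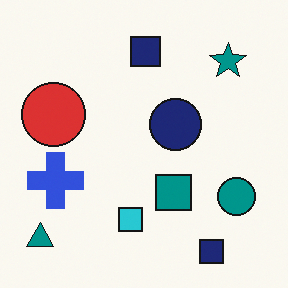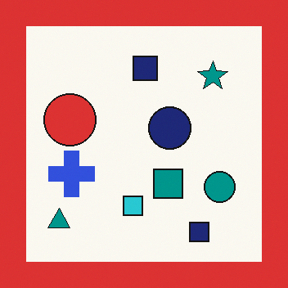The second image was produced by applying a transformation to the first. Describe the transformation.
The second image is the first framed with a red border.

A solid red frame runs around the edge of the second image, with the content slightly shrunk inside it.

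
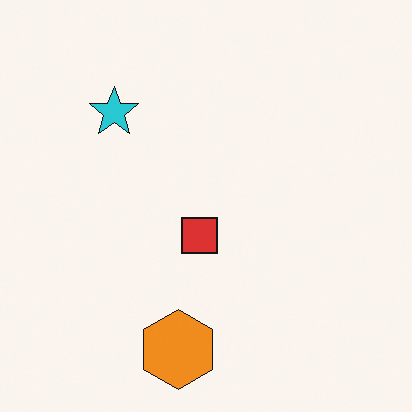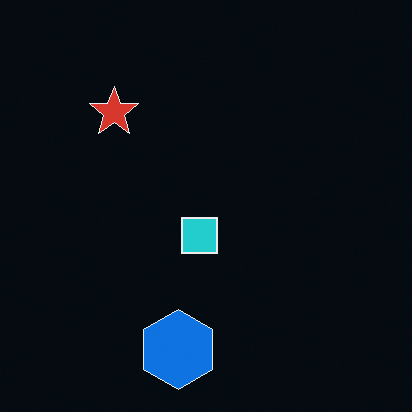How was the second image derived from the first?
The second image is the first color-inverted (negative).

The light background has become dark and every shape's color is its complement — a photographic negative.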